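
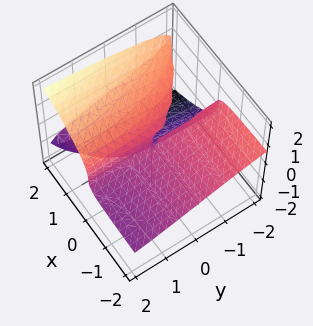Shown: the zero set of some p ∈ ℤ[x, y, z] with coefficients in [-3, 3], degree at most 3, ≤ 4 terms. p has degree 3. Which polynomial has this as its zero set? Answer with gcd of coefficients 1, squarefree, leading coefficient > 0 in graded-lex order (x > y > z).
deg p = 3. The shape is more complex than any degree-2 surface.
Against the integer gridlines: it crosses the z-axis at the gridline z = 0; every point of the y-axis in the box is on the surface.
Together with the visible shape, these determine p as stated. Check: (-2, 0, 0) on the x-axis lies on the surface, and p(-2, 0, 0) = 0. ✓

2*z^3 - x*y - 3*x*z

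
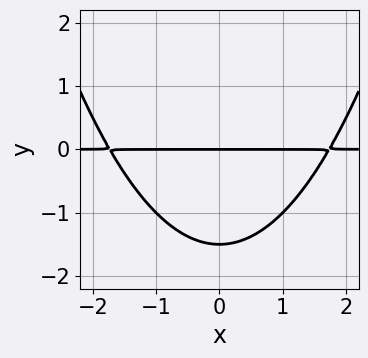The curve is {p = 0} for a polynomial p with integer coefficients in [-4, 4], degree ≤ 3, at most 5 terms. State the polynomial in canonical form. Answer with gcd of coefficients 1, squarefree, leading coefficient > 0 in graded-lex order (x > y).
Degree: no degree-2 curve has this shape, so deg p = 3.
Symmetries: it's symmetric under x → −x, forcing even powers of x.
From the visible intercepts: one y-axis crossing is at y = 0; every point of the x-axis in the box is on the curve.
Assembling these constraints gives the stated polynomial.

x^2*y - 2*y^2 - 3*y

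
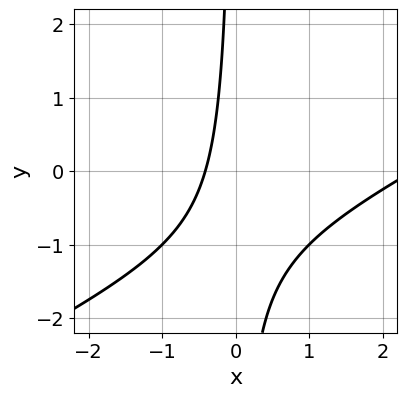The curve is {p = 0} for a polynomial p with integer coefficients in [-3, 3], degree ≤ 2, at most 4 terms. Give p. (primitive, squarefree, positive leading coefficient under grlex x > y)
x^2 - 2*x*y - 2*x - 1

deg p = 2.
Observable constraints: the curve avoids every integer y-axis point in the box.
Matching integer coefficients to the picture gives p.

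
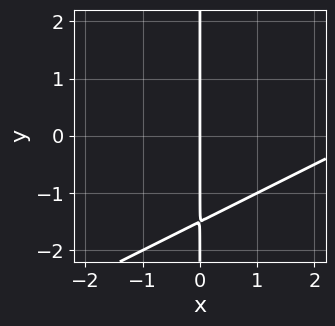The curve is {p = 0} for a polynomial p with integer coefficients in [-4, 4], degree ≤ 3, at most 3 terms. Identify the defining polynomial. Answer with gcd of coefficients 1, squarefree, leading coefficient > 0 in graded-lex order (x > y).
deg p = 2. No degree-1 curve has this shape.
Checking where it meets the axes: every point of the y-axis in the box is on the curve; it crosses the x-axis at the gridline x = 0.
Solving for integer coefficients yields p as stated.

x^2 - 2*x*y - 3*x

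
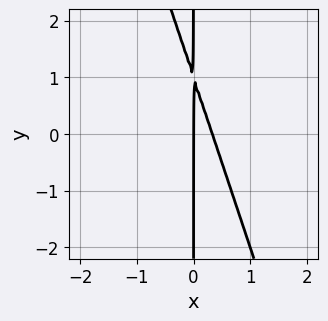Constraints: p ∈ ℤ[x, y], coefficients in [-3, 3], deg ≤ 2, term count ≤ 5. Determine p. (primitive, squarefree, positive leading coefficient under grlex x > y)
1. The degree is 2 — a generic line meets the curve in up to 2 points.
2. From the visible intercepts: it meets the x-axis at x = 0 (among the integer gridlines); the visible y-axis segment lies entirely on the curve.
3. Solving for integer coefficients yields p as stated.

3*x^2 + x*y - x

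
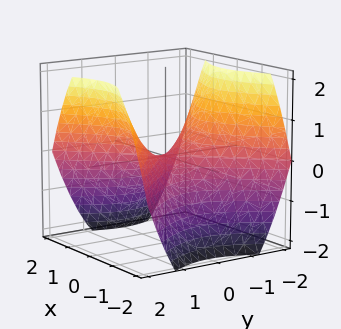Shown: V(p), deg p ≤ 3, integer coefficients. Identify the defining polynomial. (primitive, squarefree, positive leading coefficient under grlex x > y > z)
2*x^2 - 2*y^2 + 3*z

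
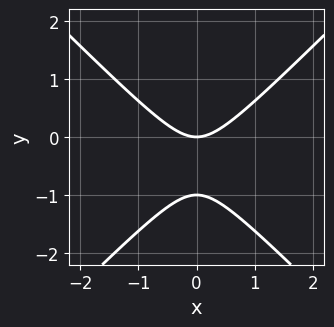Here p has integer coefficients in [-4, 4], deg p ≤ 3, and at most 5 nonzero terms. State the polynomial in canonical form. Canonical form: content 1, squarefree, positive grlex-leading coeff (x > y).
x^2 - y^2 - y

(a) The degree is 2 — the shape is more complex than any degree-1 curve.
(b) Symmetries: mirror symmetry x ↦ −x ⇒ only even powers of x.
(c) Against the integer gridlines: one x-axis crossing is at x = 0; the y-axis gridline crossings are at y ∈ {-1, 0}.
(d) The integer polynomial consistent with all of this is the stated p.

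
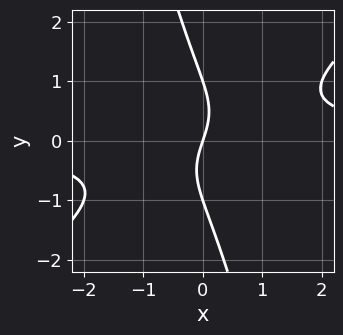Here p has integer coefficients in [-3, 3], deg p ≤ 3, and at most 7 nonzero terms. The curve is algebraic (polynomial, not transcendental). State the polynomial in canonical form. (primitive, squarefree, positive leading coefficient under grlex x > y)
3*x^2*y - 3*x*y^2 - y^3 - 3*x + y

(a) The degree is 3 — the shape is more complex than any degree-2 curve.
(b) From the axis intercepts and sections: one x-axis crossing is at x = 0; among the integer gridlines, it crosses the y-axis at y ∈ {-1, 0, 1}.
(c) Fitting integer coefficients to these (and the overall shape) gives p.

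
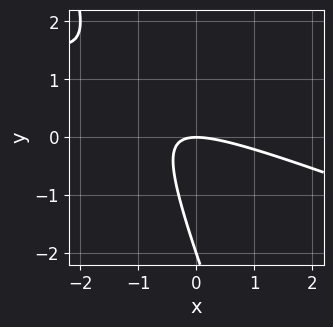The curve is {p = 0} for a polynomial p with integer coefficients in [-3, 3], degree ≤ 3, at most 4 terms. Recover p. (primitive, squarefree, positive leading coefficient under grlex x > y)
1. deg p = 2. A generic line meets the curve in up to 2 points.
2. Checking where it meets the axes: it crosses the x-axis at the gridline x = 0; the y-axis gridline crossings are at y ∈ {-2, 0}.
3. The integer polynomial consistent with all of this is the stated p.

x^2 + 3*x*y + y^2 + 2*y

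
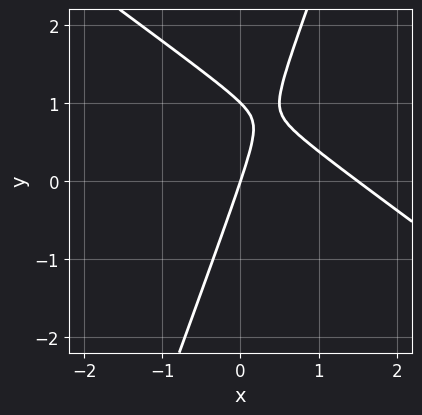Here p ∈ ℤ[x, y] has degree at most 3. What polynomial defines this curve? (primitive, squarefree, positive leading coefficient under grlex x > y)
First, degree: the shape is more complex than any degree-1 curve, so deg p = 2.
Then, from the visible intercepts: among the integer gridlines, it crosses the y-axis at y ∈ {0, 1}; it meets the x-axis at x = 0 (among the integer gridlines).
Finally, together with the visible shape, these determine p as stated.

2*x^2 + 2*x*y - y^2 - 3*x + y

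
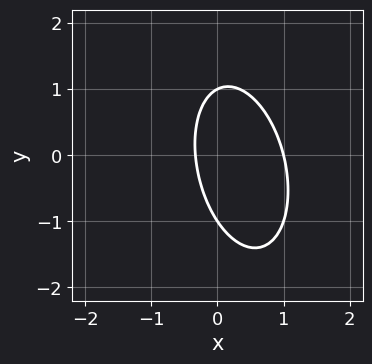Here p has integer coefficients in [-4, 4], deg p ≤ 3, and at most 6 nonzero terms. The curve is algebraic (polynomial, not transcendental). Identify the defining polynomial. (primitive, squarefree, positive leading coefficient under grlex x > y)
3*x^2 + x*y + y^2 - 2*x - 1

1. The degree is 2 — the shape is more complex than any degree-1 curve.
2. From the axis intercepts and sections: the y-axis gridline crossings are at y ∈ {-1, 1}; it crosses the x-axis at the gridline x = 1.
3. The integer polynomial consistent with all of this is the stated p.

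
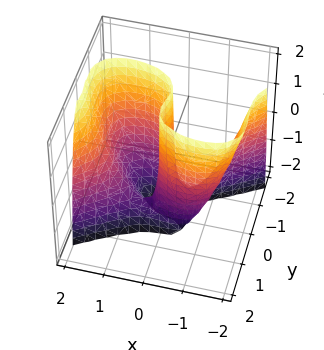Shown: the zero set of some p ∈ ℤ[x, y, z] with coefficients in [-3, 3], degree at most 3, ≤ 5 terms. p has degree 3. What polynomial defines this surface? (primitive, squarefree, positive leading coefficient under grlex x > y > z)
x^3 - 3*y^3 - x*z - 2*x + y

First, deg p = 3. A generic line meets the surface in up to 3 points.
Then, observable constraints: it crosses the y-axis at the gridline y = 0; it crosses the x-axis at the gridline x = 0; the visible z-axis segment lies entirely on the surface.
Finally, putting this together gives p.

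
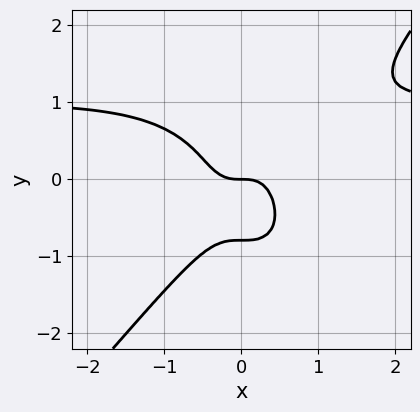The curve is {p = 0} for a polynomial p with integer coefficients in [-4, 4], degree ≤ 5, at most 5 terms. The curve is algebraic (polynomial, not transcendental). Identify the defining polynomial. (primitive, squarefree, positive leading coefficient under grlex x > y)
3*x^3*y - 2*y^4 - 3*x^3 - y

First, degree: the shape is more complex than any degree-3 curve, so deg p = 4.
Then, checking where it meets the axes: it crosses the y-axis at the gridline y = 0; it crosses the x-axis at the gridline x = 0.
Finally, fitting integer coefficients to these (and the overall shape) gives p.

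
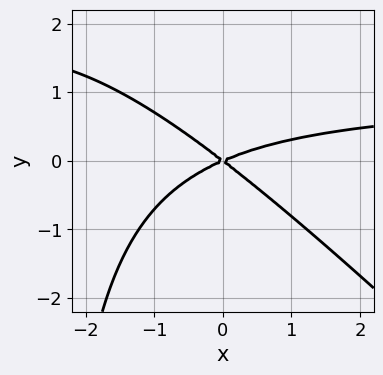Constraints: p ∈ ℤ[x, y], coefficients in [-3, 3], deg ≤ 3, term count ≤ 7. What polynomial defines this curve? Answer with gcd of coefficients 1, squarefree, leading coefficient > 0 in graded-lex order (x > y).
x^2*y + x*y^2 - x^2 + x*y + 3*y^2

deg p = 3. A generic line meets the curve in up to 3 points.
Against the integer gridlines: it crosses the x-axis at the gridline x = 0; it crosses the y-axis at the gridline y = 0.
Matching integer coefficients to the picture gives p.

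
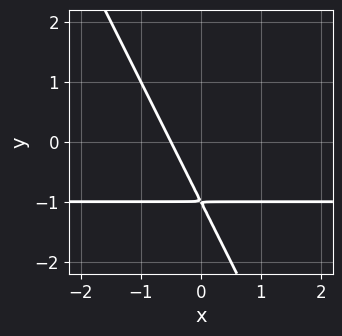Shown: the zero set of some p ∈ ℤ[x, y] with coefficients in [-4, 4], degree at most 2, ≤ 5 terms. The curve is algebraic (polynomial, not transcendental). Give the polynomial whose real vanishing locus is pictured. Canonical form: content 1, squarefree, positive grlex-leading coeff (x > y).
2*x*y + y^2 + 2*x + 2*y + 1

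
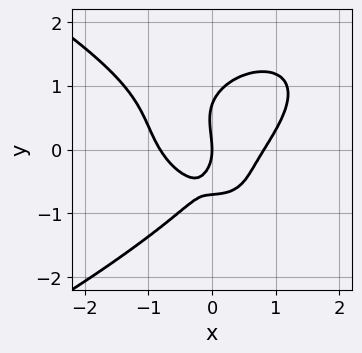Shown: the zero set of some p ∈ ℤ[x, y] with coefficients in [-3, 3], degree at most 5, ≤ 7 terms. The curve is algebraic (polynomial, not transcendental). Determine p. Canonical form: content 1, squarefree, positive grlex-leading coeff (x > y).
(a) deg p = 4. No degree-3 curve has this shape.
(b) Against the integer gridlines: it crosses the y-axis at the gridline y = 0; one x-axis crossing is at x = 0.
(c) Together with the visible shape, these determine p as stated.

2*y^4 + 3*x^3 - 3*x*y - y^2 - 2*x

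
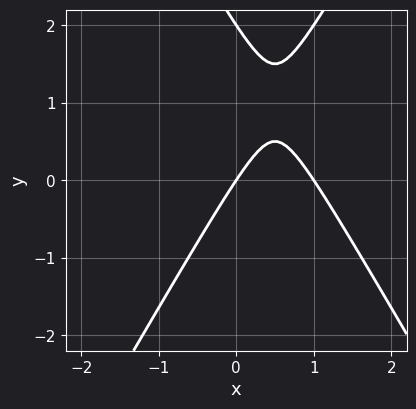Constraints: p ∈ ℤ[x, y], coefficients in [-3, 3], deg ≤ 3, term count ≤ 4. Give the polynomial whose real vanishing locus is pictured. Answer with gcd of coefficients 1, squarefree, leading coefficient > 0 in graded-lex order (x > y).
3*x^2 - y^2 - 3*x + 2*y

1. Degree: the shape is more complex than any degree-1 curve, so deg p = 2.
2. Against the integer gridlines: among the integer gridlines, it crosses the x-axis at x ∈ {0, 1}; the y-axis gridline crossings are at y ∈ {0, 2}.
3. Putting this together gives p.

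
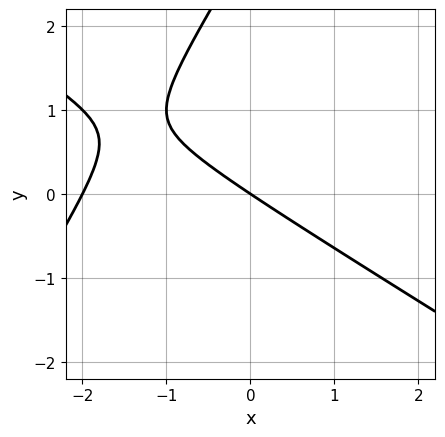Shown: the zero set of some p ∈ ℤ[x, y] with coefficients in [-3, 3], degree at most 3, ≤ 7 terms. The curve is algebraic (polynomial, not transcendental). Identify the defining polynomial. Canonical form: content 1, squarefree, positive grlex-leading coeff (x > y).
(a) deg p = 2. The shape is more complex than any degree-1 curve.
(b) From the axis intercepts and sections: it meets the y-axis at y = 0 (among the integer gridlines); the x-axis gridline crossings are at x ∈ {-2, 0}.
(c) Fitting integer coefficients to these (and the overall shape) gives p.

x^2 + x*y - y^2 + 2*x + 3*y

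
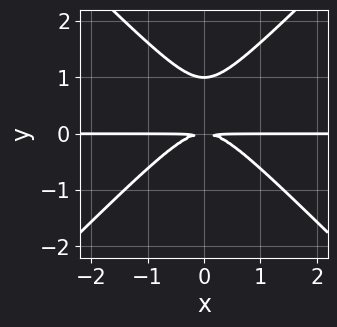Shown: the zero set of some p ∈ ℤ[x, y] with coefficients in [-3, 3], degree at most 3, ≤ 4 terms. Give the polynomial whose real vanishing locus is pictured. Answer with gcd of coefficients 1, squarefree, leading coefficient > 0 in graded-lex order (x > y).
x^2*y - y^3 + y^2

1. deg p = 3.
2. Symmetries: mirror symmetry x ↦ −x ⇒ only even powers of x.
3. Checking where it meets the axes: one y-axis crossing is at y = 1; every point of the x-axis in the box is on the curve.
4. Together with the visible shape, these determine p as stated.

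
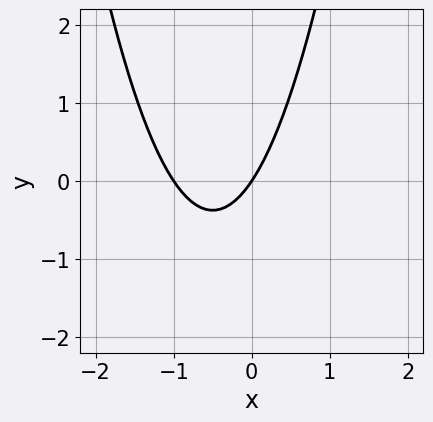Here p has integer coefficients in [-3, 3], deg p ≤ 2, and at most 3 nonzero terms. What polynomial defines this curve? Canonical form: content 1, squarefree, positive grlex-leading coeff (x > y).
(a) The degree is 2 — a generic line meets the curve in up to 2 points.
(b) Observable constraints: among the integer gridlines, it crosses the x-axis at x ∈ {-1, 0}; it meets the y-axis at y = 0 (among the integer gridlines).
(c) Fitting integer coefficients to these (and the overall shape) gives p.

3*x^2 + 3*x - 2*y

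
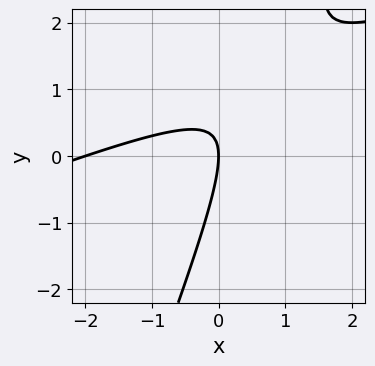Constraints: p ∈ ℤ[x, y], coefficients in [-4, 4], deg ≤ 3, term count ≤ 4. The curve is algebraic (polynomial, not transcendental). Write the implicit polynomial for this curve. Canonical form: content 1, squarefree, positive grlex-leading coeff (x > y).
(a) deg p = 2. The shape is more complex than any degree-1 curve.
(b) Checking where it meets the axes: the x-axis gridline crossings are at x ∈ {-2, 0}; it meets the y-axis at y = 0 (among the integer gridlines).
(c) Fitting integer coefficients to these (and the overall shape) gives p.

x^2 - 3*x*y + y^2 + 2*x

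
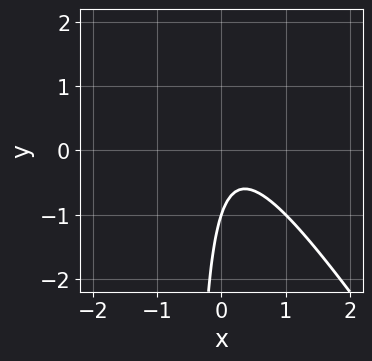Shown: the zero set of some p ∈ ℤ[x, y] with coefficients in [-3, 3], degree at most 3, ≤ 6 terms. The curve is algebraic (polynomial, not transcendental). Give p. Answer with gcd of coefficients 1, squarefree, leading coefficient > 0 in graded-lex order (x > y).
3*x^2 + 2*x*y - x + y + 1

(a) Degree: the shape is more complex than any degree-1 curve, so deg p = 2.
(b) Against the integer gridlines: it meets the y-axis at y = -1 (among the integer gridlines); it misses every integer gridline on the x-axis.
(c) The integer polynomial consistent with all of this is the stated p.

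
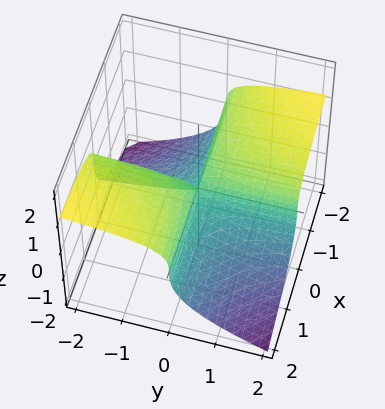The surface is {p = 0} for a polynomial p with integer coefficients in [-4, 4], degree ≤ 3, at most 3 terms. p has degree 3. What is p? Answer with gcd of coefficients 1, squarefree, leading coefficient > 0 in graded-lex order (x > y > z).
2*x*y*z - 3*z^3 - 3*x*y

(a) Degree: the shape is more complex than any degree-2 surface, so deg p = 3.
(b) Against the integer gridlines: every point of the y-axis in the box is on the surface; every point of the x-axis in the box is on the surface; it meets the z-axis at z = 0 (among the integer gridlines).
(c) Fitting integer coefficients to these (and the overall shape) gives p.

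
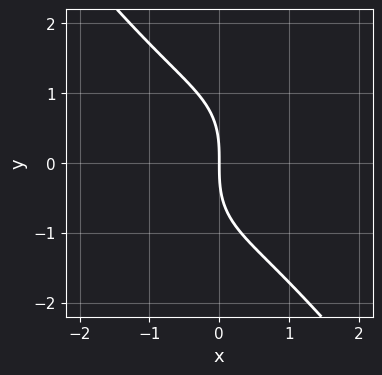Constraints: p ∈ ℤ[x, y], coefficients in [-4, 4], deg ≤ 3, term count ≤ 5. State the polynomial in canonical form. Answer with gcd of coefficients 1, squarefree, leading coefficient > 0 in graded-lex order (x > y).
2*x^3 + y^3 + 3*x

deg p = 3. No degree-2 curve has this shape.
Against the integer gridlines: it crosses the y-axis at the gridline y = 0; one x-axis crossing is at x = 0.
Matching integer coefficients to the picture gives p.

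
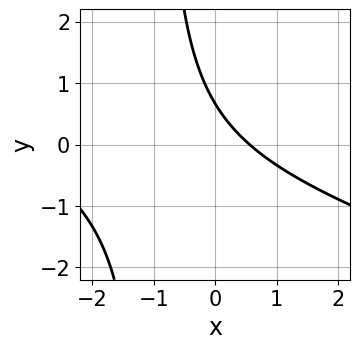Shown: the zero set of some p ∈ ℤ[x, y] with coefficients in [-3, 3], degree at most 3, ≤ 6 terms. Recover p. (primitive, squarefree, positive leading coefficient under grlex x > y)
x^2 + 3*x*y + 3*x + 3*y - 2

1. The degree is 2 — a generic line meets the curve in up to 2 points.
2. The integer polynomial consistent with all of this is the stated p.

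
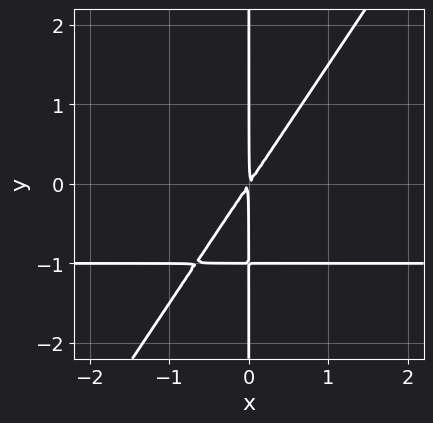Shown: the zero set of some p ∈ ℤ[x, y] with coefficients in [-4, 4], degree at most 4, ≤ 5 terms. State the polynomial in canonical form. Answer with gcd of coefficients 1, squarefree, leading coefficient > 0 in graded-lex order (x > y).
First, the degree is 3 — no degree-2 curve has this shape.
Next, checking where it meets the axes: every point of the y-axis in the box is on the curve.
Finally, fitting integer coefficients to these (and the overall shape) gives p.

3*x^2*y - 2*x*y^2 + 3*x^2 - 2*x*y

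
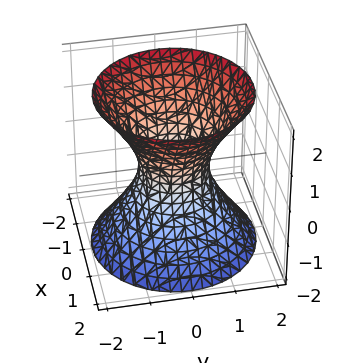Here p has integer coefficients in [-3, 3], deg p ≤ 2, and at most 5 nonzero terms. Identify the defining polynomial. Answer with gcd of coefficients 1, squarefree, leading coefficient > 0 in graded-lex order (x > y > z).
3*x^2 + 3*y^2 - 2*z^2 - 2

1. deg p = 2.
2. Symmetry: the surface is invariant under rotation about z: p = q(x² + y², z).
3. Observable constraints: it misses every integer gridline on the z-axis; a circular section at z = -1 has radius between 1 and 2.
4. Solving for integer coefficients yields p as stated.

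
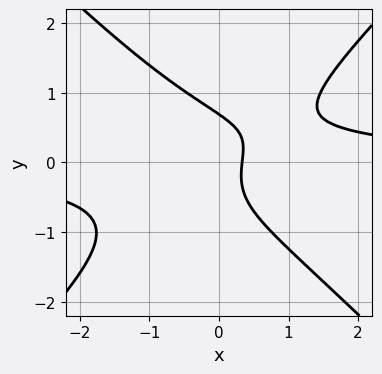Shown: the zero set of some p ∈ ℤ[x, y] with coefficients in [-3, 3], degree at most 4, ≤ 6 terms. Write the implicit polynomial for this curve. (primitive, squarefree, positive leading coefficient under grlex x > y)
1. The degree is 3 — a generic line meets the curve in up to 3 points.
2. Putting this together gives p.

3*x^2*y - 3*y^3 - 3*x + 1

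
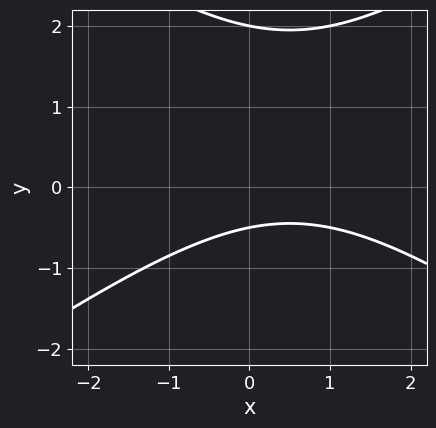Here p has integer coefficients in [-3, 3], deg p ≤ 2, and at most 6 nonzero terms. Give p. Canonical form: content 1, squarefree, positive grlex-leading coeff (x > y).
(a) deg p = 2.
(b) Reading off the gridlines: no x-intercept at any integer in the box; one y-axis crossing is at y = 2.
(c) Solving for integer coefficients yields p as stated.

x^2 - 2*y^2 - x + 3*y + 2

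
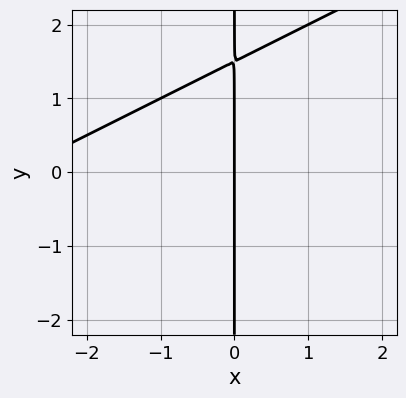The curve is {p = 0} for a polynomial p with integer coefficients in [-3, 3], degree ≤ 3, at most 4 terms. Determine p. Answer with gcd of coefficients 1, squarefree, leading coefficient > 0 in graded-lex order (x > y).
x^2 - 2*x*y + 3*x

1. Degree: a generic line meets the curve in up to 2 points, so deg p = 2.
2. From the visible intercepts: every point of the y-axis in the box is on the curve; it crosses the x-axis at the gridline x = 0.
3. Matching integer coefficients to the picture gives p.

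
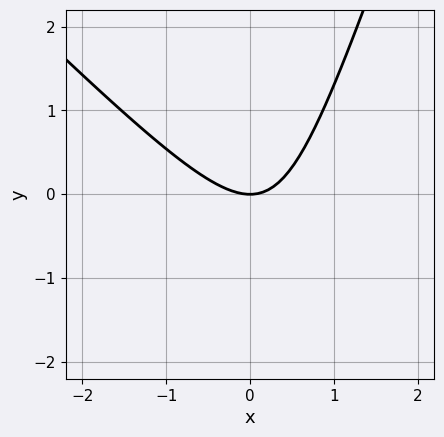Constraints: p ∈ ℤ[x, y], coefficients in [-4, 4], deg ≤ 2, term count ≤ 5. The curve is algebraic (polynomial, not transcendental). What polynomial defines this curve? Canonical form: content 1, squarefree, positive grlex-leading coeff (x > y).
3*x^2 + 2*x*y - y^2 - 3*y

1. Degree: no degree-1 curve has this shape, so deg p = 2.
2. Checking where it meets the axes: one y-axis crossing is at y = 0; it meets the x-axis at x = 0 (among the integer gridlines).
3. Together with the visible shape, these determine p as stated.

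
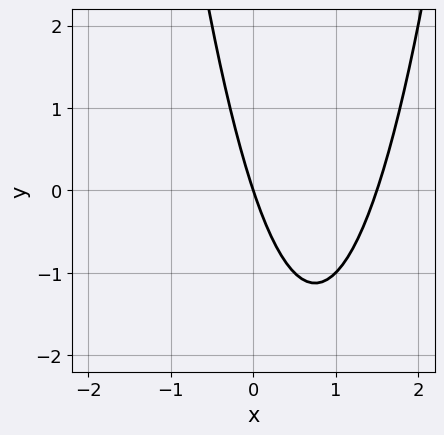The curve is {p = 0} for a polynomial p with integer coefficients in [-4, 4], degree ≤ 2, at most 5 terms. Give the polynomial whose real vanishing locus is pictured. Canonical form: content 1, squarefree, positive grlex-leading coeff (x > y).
2*x^2 - 3*x - y

First, deg p = 2. The shape is more complex than any degree-1 curve.
Next, from the axis intercepts and sections: one x-axis crossing is at x = 0; it meets the y-axis at y = 0 (among the integer gridlines).
Finally, fitting integer coefficients to these (and the overall shape) gives p.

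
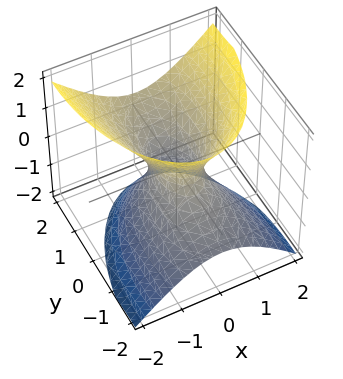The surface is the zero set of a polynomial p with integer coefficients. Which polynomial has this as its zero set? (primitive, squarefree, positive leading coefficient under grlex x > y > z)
1. Degree: no degree-1 surface has this shape, so deg p = 2.
2. Reading off the gridlines: among the integer gridlines, it crosses the y-axis at y ∈ {-1, 1}; the surface avoids every integer z-axis point in the box.
3. Fitting integer coefficients to these (and the overall shape) gives p.

3*x^2 + y^2 - 2*y*z - 2*z^2 - 1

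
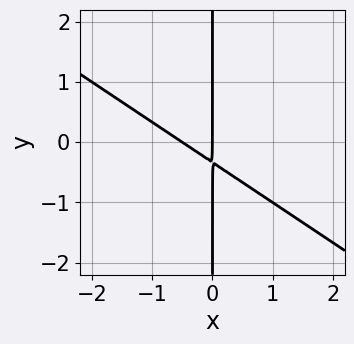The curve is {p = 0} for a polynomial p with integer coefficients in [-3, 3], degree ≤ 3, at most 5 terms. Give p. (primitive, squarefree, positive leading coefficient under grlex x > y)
1. Degree: a generic line meets the curve in up to 2 points, so deg p = 2.
2. From the axis intercepts and sections: the visible y-axis segment lies entirely on the curve; it crosses the x-axis at the gridline x = 0.
3. These observations pin down the coefficients.

2*x^2 + 3*x*y + x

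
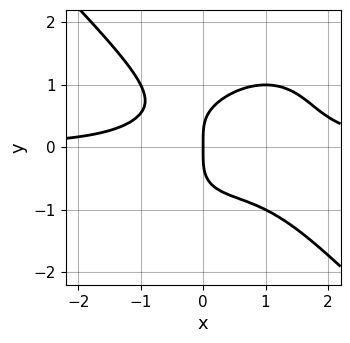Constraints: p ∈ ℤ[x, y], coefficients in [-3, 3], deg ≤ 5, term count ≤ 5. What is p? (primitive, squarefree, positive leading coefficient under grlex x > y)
x^3*y + y^4 - x^2*y - x

Degree: a generic line meets the curve in up to 4 points, so deg p = 4.
From the axis intercepts and sections: it crosses the y-axis at the gridline y = 0; one x-axis crossing is at x = 0.
These observations pin down the coefficients.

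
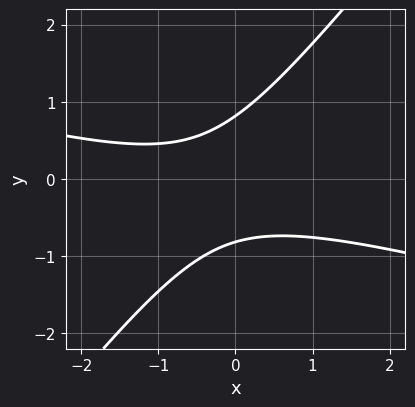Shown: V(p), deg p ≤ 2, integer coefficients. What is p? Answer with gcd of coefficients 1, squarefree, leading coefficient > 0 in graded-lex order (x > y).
(a) deg p = 2. A generic line meets the curve in up to 2 points.
(b) From the visible intercepts: the curve avoids every integer x-axis point in the box.
(c) Fitting integer coefficients to these (and the overall shape) gives p.

x^2 + 3*x*y - 3*y^2 + x + 2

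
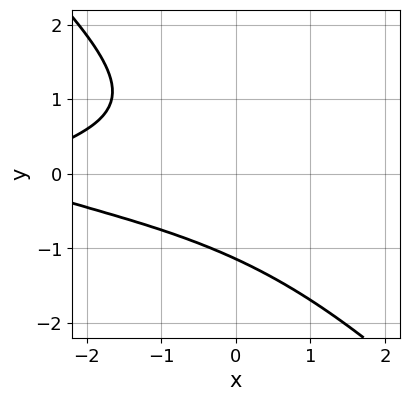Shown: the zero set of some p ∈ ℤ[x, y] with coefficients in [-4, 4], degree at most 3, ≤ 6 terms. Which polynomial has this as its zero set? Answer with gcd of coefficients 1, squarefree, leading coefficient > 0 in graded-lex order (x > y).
2*x*y^2 + 2*y^3 + x + 3

(a) deg p = 3. A generic line meets the curve in up to 3 points.
(b) Observable constraints: the curve avoids every integer x-axis point in the box.
(c) The integer polynomial consistent with all of this is the stated p.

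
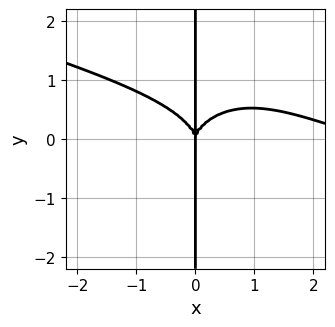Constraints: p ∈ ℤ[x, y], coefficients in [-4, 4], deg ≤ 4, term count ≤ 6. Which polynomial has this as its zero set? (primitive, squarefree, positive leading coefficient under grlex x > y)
x^4 + 3*x^3*y + 3*x*y^3 - 3*x^3

1. The degree is 4 — a generic line meets the curve in up to 4 points.
2. Observable constraints: the visible y-axis segment lies entirely on the curve; it meets the x-axis at x = 0 (among the integer gridlines).
3. These observations pin down the coefficients.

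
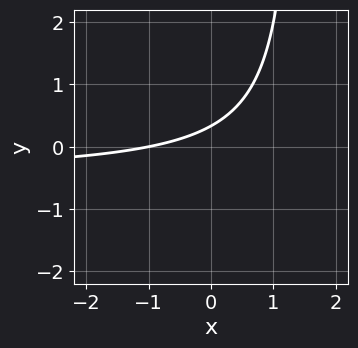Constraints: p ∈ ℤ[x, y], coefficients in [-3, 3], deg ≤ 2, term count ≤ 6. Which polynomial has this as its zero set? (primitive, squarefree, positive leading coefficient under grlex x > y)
2*x*y + x - 3*y + 1

Degree: no degree-1 curve has this shape, so deg p = 2.
Observable constraints: one x-axis crossing is at x = -1.
Assembling these constraints gives the stated polynomial.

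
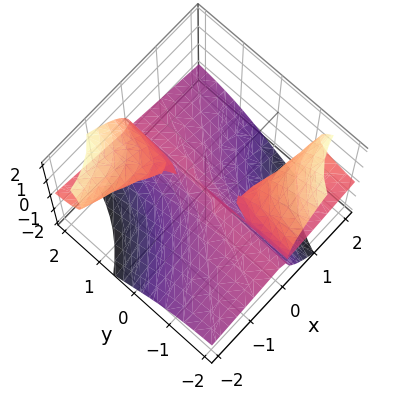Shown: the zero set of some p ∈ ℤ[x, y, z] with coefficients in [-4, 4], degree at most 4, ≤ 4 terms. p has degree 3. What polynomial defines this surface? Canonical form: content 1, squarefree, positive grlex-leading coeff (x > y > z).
2*x*y*z + z^3 + x^2

I count 2 distinct pieces. Treating them together as one polynomial.
Degree: the shape is more complex than any degree-2 surface, so deg p = 3.
Reading off the gridlines: it meets the z-axis at z = 0 (among the integer gridlines); every point of the y-axis in the box is on the surface.
Solving for integer coefficients yields p as stated.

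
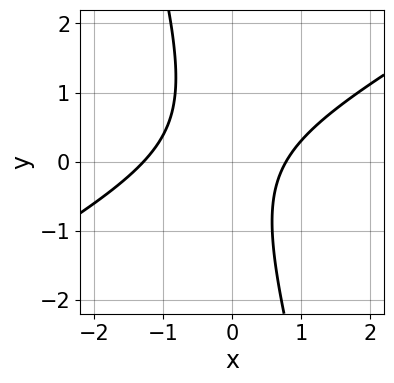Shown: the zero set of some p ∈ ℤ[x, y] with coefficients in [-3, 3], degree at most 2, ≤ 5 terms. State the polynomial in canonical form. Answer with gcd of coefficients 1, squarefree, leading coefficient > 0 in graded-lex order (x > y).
2*x^2 - 3*x*y - y^2 + x - 2

deg p = 2. A generic line meets the curve in up to 2 points.
Against the integer gridlines: no y-intercept at any integer in the box.
The integer polynomial consistent with all of this is the stated p.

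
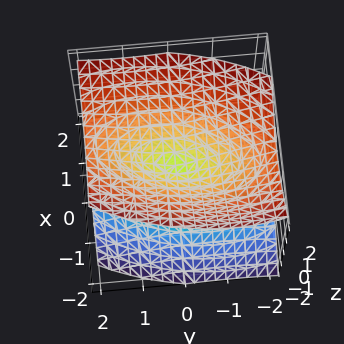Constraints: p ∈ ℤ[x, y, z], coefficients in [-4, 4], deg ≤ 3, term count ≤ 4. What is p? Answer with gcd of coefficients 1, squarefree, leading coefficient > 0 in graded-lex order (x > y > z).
(a) Degree: no degree-1 surface has this shape, so deg p = 2.
(b) From the visible intercepts: it meets the y-axis at y = 0 (among the integer gridlines); one z-axis crossing is at z = 0; one x-axis crossing is at x = 0.
(c) The integer polynomial consistent with all of this is the stated p.

3*x^2 - x*y + y^2 - 3*z^2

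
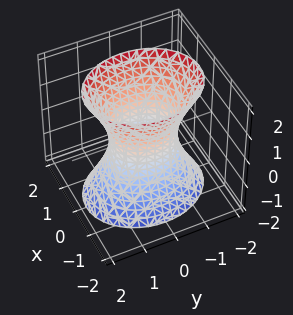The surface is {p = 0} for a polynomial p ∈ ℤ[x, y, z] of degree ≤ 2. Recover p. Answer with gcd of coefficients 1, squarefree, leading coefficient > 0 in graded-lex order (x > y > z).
3*x^2 + 2*y^2 - z^2 - 2

The degree is 2 — one connected sheet with a waist; a quadric.
Symmetries: the x ↦ −x reflection is a symmetry, so x appears only in even powers; the y ↦ −y reflection is a symmetry, so y appears only in even powers; the z ↦ −z reflection is a symmetry, so z appears only in even powers.
From the visible intercepts: among the integer gridlines, it crosses the y-axis at y ∈ {-1, 1}; it misses every integer gridline on the z-axis.
Together with the visible shape, these determine p as stated.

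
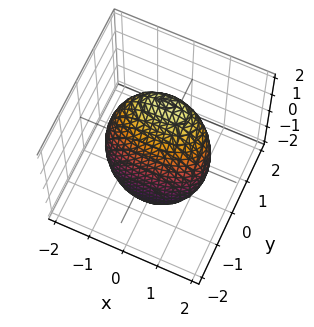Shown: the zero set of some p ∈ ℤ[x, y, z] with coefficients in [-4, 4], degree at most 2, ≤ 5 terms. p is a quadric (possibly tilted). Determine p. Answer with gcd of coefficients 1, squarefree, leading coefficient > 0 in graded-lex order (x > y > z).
x^2 + 3*y^2 - 2*y*z + z^2 - 2

(a) The degree is 2 — the shape is more complex than any degree-1 surface.
(b) The integer polynomial consistent with all of this is the stated p.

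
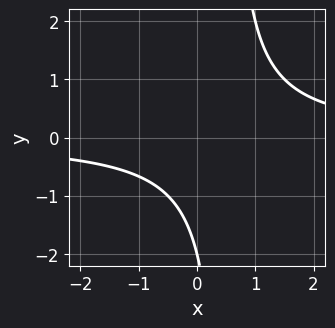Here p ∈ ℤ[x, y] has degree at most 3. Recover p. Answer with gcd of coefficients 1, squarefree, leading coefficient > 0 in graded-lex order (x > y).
2*x*y - y - 2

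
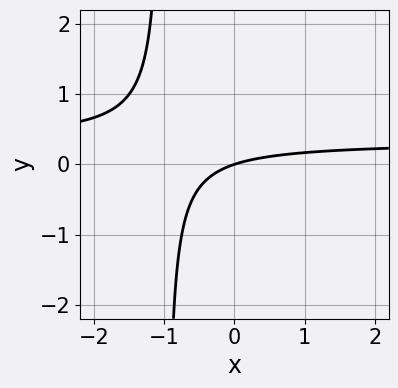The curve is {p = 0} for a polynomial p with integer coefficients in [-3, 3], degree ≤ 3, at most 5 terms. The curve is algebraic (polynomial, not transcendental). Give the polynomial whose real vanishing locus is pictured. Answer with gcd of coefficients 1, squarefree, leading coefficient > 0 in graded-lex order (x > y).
1. deg p = 2. A generic line meets the curve in up to 2 points.
2. From the visible intercepts: it meets the x-axis at x = 0 (among the integer gridlines); one y-axis crossing is at y = 0.
3. Solving for integer coefficients yields p as stated.

3*x*y - x + 3*y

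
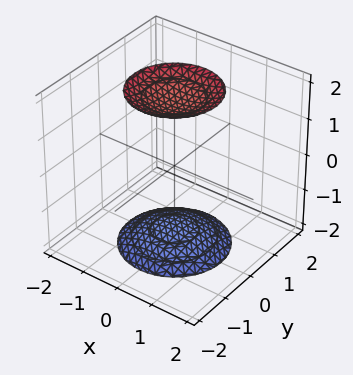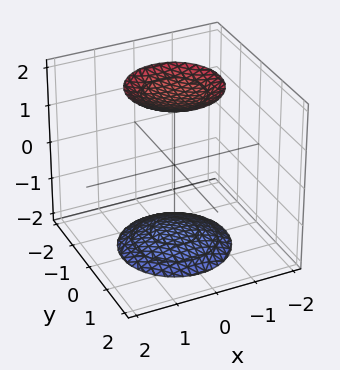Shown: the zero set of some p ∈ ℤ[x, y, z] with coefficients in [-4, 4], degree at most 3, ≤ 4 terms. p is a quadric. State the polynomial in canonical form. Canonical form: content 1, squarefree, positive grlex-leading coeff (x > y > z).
The picture has 2 separate pieces.
The degree is 2 — two sheets facing apart; a quadric.
Symmetries: mirror symmetry z ↦ −z ⇒ only even powers of z; every cross-section ⟂ z is a circle, so x, y appear only via x² + y².
Against the integer gridlines: no x-intercept at any integer in the box; the surface avoids every integer y-axis point in the box; a circular section at z = -2 has radius exactly 1.
Putting this together gives p.

x^2 + y^2 - z^2 + 3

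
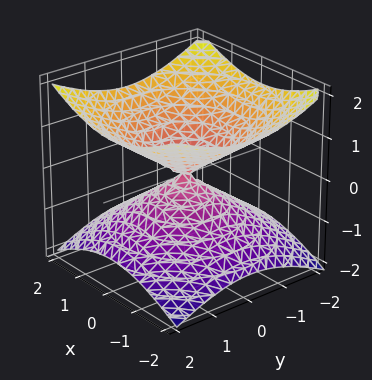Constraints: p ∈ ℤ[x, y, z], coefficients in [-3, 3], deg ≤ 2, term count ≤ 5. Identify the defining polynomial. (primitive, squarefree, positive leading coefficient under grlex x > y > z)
x^2 + y^2 - 2*z^2

Degree: a double cone through the origin; a quadric, so deg p = 2.
Symmetries: mirror symmetry z ↦ −z ⇒ only even powers of z; the surface is invariant under rotation about z: p = q(x² + y², z).
Checking where it meets the axes: it crosses the x-axis at the gridline x = 0; it meets the y-axis at y = 0 (among the integer gridlines); a circular section at z = 1 has radius between 1 and 2.
Matching integer coefficients to the picture gives p.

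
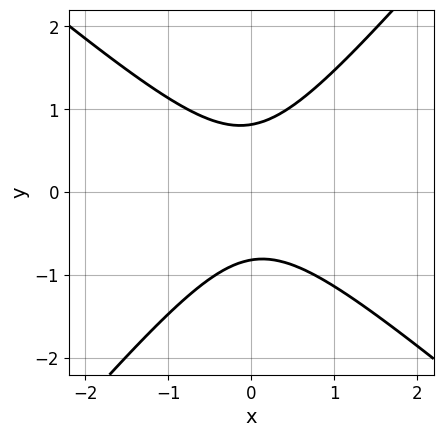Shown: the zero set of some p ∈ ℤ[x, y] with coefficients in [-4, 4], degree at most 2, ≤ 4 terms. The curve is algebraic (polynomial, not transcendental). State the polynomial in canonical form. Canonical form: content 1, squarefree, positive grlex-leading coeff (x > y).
3*x^2 + x*y - 3*y^2 + 2

Degree: the shape is more complex than any degree-1 curve, so deg p = 2.
Checking where it meets the axes: the curve avoids every integer x-axis point in the box.
The integer polynomial consistent with all of this is the stated p.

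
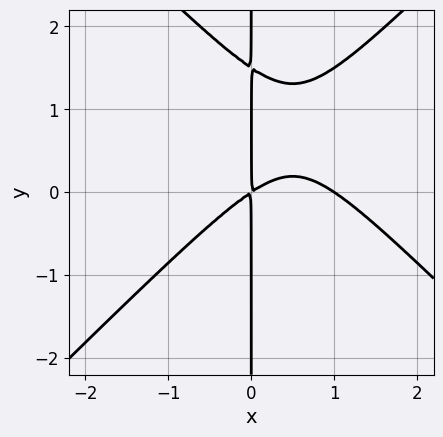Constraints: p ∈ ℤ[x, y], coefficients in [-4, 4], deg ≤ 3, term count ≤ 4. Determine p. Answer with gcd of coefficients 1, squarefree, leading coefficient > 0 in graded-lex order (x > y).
2*x^3 - 2*x*y^2 - 2*x^2 + 3*x*y

1. Degree: the shape is more complex than any degree-2 curve, so deg p = 3.
2. Observable constraints: one x-axis crossing is at x = 1; the visible y-axis segment lies entirely on the curve.
3. Assembling these constraints gives the stated polynomial.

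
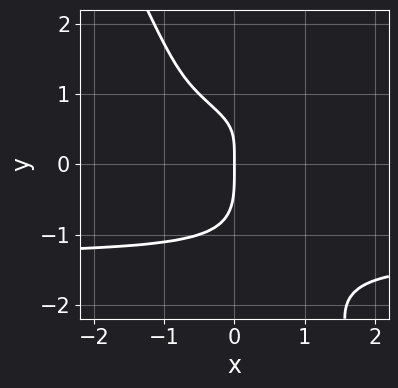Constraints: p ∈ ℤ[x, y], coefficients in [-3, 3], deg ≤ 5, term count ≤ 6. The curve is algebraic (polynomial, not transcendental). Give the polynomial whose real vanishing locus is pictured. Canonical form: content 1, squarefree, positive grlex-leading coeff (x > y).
1. Degree: a generic line meets the curve in up to 4 points, so deg p = 4.
2. From the axis intercepts and sections: it crosses the y-axis at the gridline y = 0; one x-axis crossing is at x = 0.
3. These observations pin down the coefficients.

2*x*y^3 + y^4 - 2*x*y + 2*x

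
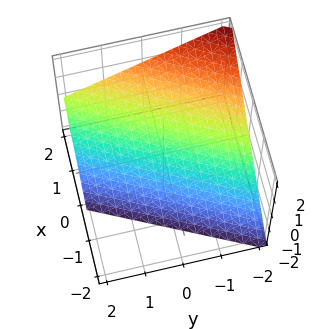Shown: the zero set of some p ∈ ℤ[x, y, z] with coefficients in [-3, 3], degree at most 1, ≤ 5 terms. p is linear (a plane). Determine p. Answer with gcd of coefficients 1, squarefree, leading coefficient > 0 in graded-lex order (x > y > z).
2*x - y - 2*z - 2

1. The degree is 1 — every cross-section is a straight line — this is a plane.
2. Against the integer gridlines: it meets the y-axis at y = -2 (among the integer gridlines); it meets the z-axis at z = -1 (among the integer gridlines).
3. Solving for integer coefficients yields p as stated. Check: (1, 0, 0) on the x-axis lies on the surface, and p(1, 0, 0) = 0. ✓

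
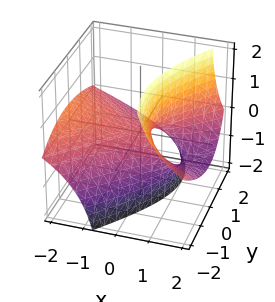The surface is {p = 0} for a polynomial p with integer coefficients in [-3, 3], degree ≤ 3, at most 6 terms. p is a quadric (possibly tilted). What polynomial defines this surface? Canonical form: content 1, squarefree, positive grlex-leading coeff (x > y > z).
x^2 + 3*x*z - y^2 - y*z - 2*z

(a) Degree: a generic line meets the surface in up to 2 points, so deg p = 2.
(b) Checking where it meets the axes: it meets the y-axis at y = 0 (among the integer gridlines); it meets the x-axis at x = 0 (among the integer gridlines); it meets the z-axis at z = 0 (among the integer gridlines).
(c) The integer polynomial consistent with all of this is the stated p.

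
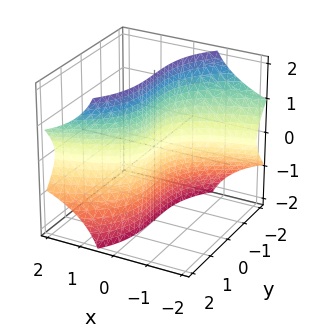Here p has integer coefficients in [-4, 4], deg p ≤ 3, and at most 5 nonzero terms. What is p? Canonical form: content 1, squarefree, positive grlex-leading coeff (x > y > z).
3*x*z^2 - y^3 + 2*x

1. The degree is 3 — the shape is more complex than any degree-2 surface.
2. Checking where it meets the axes: one y-axis crossing is at y = 0; one x-axis crossing is at x = 0.
3. Solving for integer coefficients yields p as stated.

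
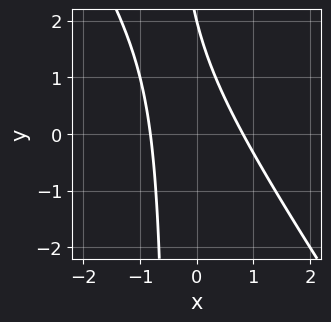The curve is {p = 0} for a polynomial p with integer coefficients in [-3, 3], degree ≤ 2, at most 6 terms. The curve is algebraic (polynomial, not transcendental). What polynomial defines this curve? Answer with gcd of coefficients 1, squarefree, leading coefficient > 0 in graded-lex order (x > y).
Degree: no degree-1 curve has this shape, so deg p = 2.
Against the integer gridlines: one y-axis crossing is at y = 2.
Together with the visible shape, these determine p as stated.

3*x^2 + 2*x*y + y - 2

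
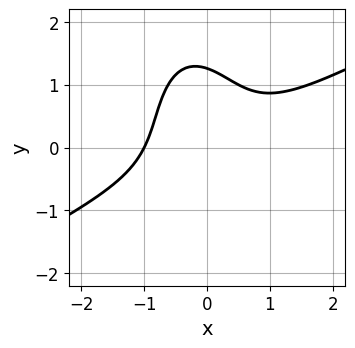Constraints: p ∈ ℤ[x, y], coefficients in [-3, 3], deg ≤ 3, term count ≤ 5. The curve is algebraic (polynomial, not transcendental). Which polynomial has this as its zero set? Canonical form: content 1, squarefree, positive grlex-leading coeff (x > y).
(a) Degree: no degree-2 curve has this shape, so deg p = 3.
(b) From the visible intercepts: it meets the x-axis at x = -1 (among the integer gridlines).
(c) Matching integer coefficients to the picture gives p.

2*x^3 - 3*x^2*y - x*y^2 - y^3 + 2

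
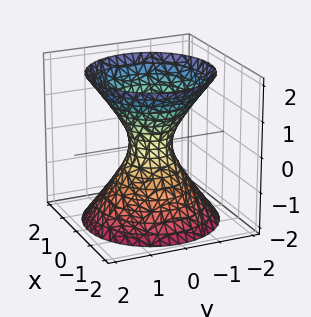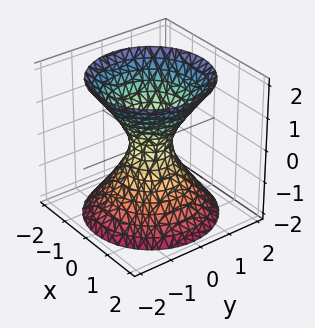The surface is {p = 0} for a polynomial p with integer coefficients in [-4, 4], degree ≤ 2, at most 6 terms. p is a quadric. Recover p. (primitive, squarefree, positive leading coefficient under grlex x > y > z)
3*x^2 + 3*y^2 - 2*z^2 - 1

1. The degree is 2 — an hourglass — one-sheet hyperboloid; a quadric.
2. Symmetries: the z ↦ −z reflection is a symmetry, so z appears only in even powers; every cross-section ⟂ z is a circle, so x, y appear only via x² + y².
3. From the visible intercepts: it misses every integer gridline on the z-axis; a circular section at z = 2 has radius between 1 and 2.
4. Together with the visible shape, these determine p as stated.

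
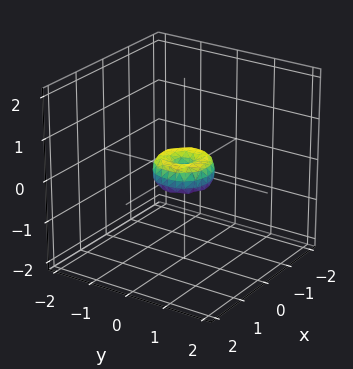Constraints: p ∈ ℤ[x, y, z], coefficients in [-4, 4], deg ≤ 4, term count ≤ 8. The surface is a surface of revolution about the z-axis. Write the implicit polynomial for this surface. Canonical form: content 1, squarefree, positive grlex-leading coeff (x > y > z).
First, the degree is 4 — the shape is more complex than any degree-3 surface.
Next, symmetries: the z-axis is an axis of rotation, so x and y enter only as x² + y².
Then, checking where it meets the axes: a circular section at z = 0 has radius between 0 and 1; one z-axis crossing is at z = 0; it meets the y-axis at y = 0 (among the integer gridlines); it crosses the x-axis at the gridline x = 0.
Finally, together with the visible shape, these determine p as stated.

2*x^4 + 4*x^2*y^2 + 2*y^4 - x^2 - y^2 + z^2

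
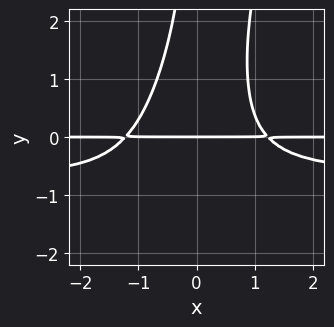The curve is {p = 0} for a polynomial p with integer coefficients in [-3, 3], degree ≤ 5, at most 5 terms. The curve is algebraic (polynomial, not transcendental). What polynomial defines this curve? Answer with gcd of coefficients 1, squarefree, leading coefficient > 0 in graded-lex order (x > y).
1. deg p = 4. A generic line meets the curve in up to 4 points.
2. Checking where it meets the axes: it crosses the y-axis at the gridline y = 0; the visible x-axis segment lies entirely on the curve.
3. These observations pin down the coefficients.

3*x^2*y^2 - x*y^3 + 2*x^2*y - 3*y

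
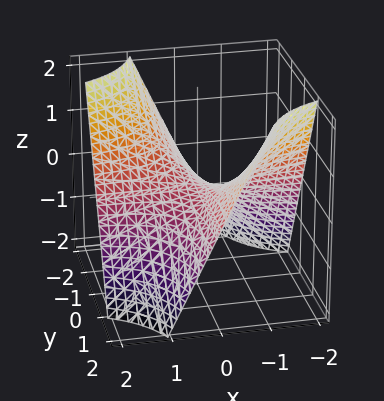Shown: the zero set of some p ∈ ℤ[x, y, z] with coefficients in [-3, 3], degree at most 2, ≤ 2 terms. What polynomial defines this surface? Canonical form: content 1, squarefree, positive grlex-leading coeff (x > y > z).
(a) deg p = 2. A hyperbolic paraboloid; a quadric.
(b) Against the integer gridlines: the visible y-axis segment lies entirely on the surface; it crosses the z-axis at the gridline z = 0; the visible x-axis segment lies entirely on the surface.
(c) Assembling these constraints gives the stated polynomial.

x*y + z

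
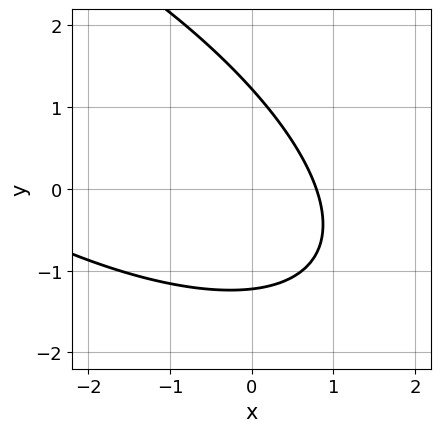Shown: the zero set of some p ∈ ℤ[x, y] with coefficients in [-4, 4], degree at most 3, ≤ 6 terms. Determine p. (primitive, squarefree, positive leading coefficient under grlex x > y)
deg p = 2. The shape is more complex than any degree-1 curve.
Solving for integer coefficients yields p as stated.

x^2 + 2*x*y + 2*y^2 + 3*x - 3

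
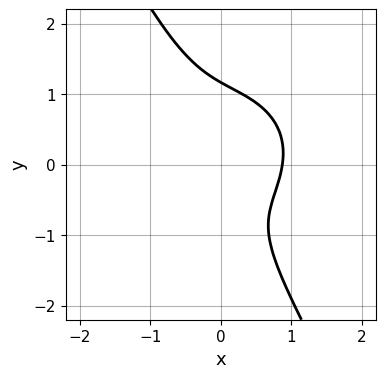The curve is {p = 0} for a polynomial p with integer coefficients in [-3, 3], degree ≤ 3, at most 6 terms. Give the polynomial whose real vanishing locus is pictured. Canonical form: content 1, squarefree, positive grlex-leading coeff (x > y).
The degree is 3 — the shape is more complex than any degree-2 curve.
Solving for integer coefficients yields p as stated.

3*x^3 + 3*x*y^2 + 2*y^3 - y - 2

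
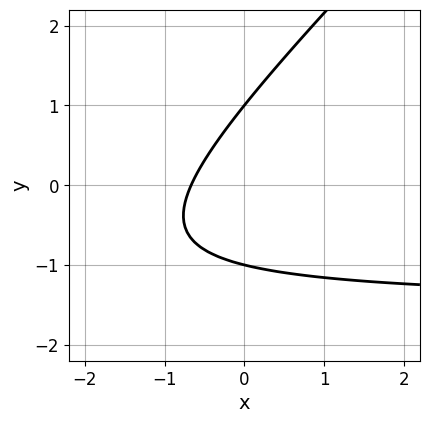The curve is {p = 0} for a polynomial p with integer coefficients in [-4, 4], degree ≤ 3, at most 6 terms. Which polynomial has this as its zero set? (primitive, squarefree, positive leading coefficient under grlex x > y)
2*x*y - 2*y^2 + 3*x + 2

First, the degree is 2 — a generic line meets the curve in up to 2 points.
Then, reading off the gridlines: the y-axis gridline crossings are at y ∈ {-1, 1}.
Finally, assembling these constraints gives the stated polynomial.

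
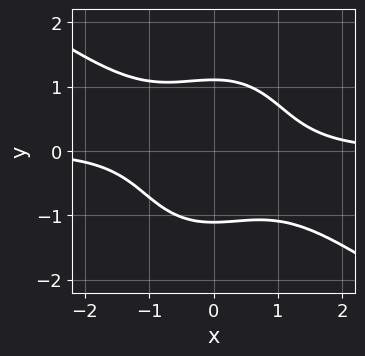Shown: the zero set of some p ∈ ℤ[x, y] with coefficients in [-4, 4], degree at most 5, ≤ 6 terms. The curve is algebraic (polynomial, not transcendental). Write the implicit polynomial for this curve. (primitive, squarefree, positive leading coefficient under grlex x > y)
2*x^3*y + 2*x^2*y^2 + 2*y^4 - 3

(a) deg p = 4.
(b) From the visible intercepts: no x-intercept at any integer in the box.
(c) Matching integer coefficients to the picture gives p.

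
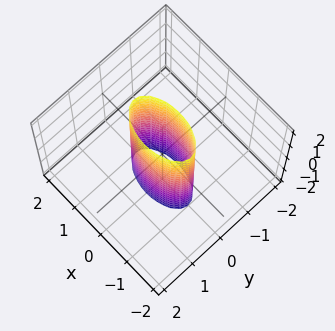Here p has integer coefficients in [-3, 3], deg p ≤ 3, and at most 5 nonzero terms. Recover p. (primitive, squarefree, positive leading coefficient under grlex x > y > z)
(a) The degree is 2 — constant cross-section along one axis; a quadric.
(b) Symmetries: the x ↦ −x reflection is a symmetry, so x appears only in even powers; the z ↦ −z reflection is a symmetry, so z appears only in even powers; the y ↦ −y reflection is a symmetry, so y appears only in even powers.
(c) From the visible intercepts: among the integer gridlines, it crosses the x-axis at x ∈ {-1, 1}; the surface avoids every integer z-axis point in the box.
(d) The integer polynomial consistent with all of this is the stated p.

x^2 + 3*y^2 - 1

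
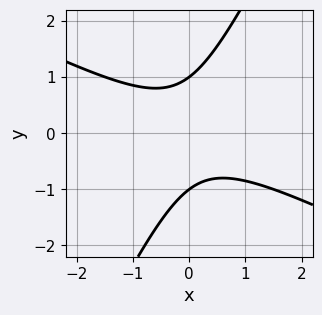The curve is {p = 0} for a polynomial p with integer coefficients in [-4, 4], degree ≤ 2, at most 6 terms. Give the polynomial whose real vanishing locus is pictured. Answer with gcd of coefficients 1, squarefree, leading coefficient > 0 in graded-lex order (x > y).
(a) Degree: no degree-1 curve has this shape, so deg p = 2.
(b) Reading off the gridlines: the y-axis gridline crossings are at y ∈ {-1, 1}; the curve avoids every integer x-axis point in the box.
(c) These observations pin down the coefficients.

2*x^2 + 3*x*y - 2*y^2 + 2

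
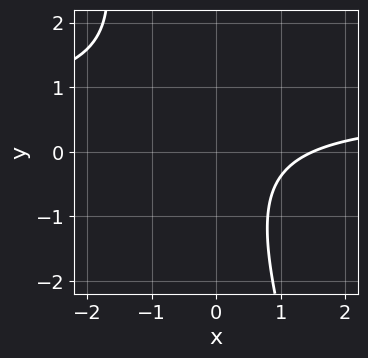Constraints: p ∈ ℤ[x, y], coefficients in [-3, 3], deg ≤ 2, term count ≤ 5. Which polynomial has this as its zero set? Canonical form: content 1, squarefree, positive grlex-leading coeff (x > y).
3*x*y + y^2 - 2*x + 3

1. Degree: no degree-1 curve has this shape, so deg p = 2.
2. From the axis intercepts and sections: no y-intercept at any integer in the box.
3. Together with the visible shape, these determine p as stated.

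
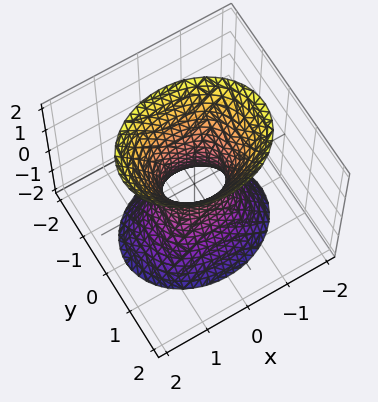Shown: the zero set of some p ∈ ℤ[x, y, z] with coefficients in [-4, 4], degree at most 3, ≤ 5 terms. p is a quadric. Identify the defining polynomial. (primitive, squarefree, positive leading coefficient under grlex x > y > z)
1. deg p = 2.
2. Symmetries: the z ↦ −z reflection is a symmetry, so z appears only in even powers; the y ↦ −y reflection is a symmetry, so y appears only in even powers; mirror symmetry x ↦ −x ⇒ only even powers of x.
3. Against the integer gridlines: it misses every integer gridline on the z-axis.
4. Solving for integer coefficients yields p as stated.

2*x^2 + 3*y^2 - z^2 - 1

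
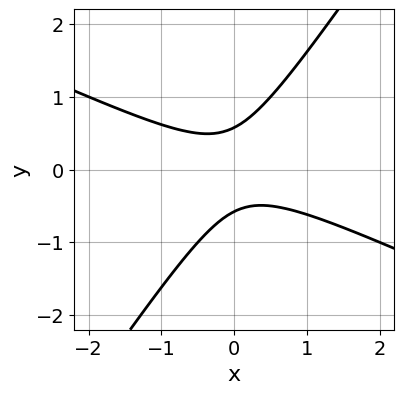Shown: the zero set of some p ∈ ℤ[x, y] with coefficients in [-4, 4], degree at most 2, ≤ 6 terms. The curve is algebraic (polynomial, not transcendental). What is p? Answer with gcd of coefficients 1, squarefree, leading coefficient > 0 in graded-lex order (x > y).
2*x^2 + 3*x*y - 3*y^2 + 1

First, deg p = 2. A generic line meets the curve in up to 2 points.
Next, from the axis intercepts and sections: no x-intercept at any integer in the box.
Finally, the integer polynomial consistent with all of this is the stated p.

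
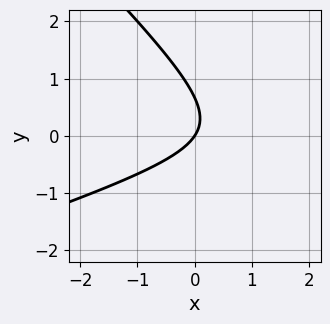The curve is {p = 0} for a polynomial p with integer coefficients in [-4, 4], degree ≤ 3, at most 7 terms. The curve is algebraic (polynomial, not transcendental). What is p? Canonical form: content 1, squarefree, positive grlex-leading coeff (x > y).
x^2 - 2*x*y - 3*y^2 - 3*x + 2*y

1. deg p = 2.
2. Reading off the gridlines: it crosses the y-axis at the gridline y = 0; it meets the x-axis at x = 0 (among the integer gridlines).
3. The integer polynomial consistent with all of this is the stated p.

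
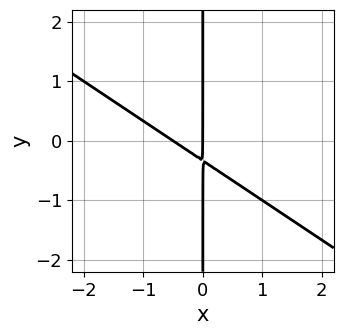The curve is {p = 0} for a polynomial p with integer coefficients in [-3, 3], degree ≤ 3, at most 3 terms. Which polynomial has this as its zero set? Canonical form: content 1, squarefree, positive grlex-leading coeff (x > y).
deg p = 2.
Reading off the gridlines: it crosses the x-axis at the gridline x = 0; the visible y-axis segment lies entirely on the curve.
The integer polynomial consistent with all of this is the stated p.

2*x^2 + 3*x*y + x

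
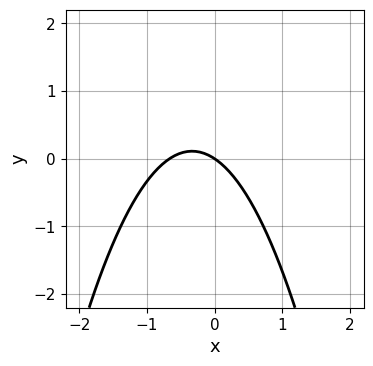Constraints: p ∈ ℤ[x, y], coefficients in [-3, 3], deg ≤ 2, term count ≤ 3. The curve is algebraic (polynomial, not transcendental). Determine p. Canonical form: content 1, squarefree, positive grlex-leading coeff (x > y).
3*x^2 + 2*x + 3*y

1. deg p = 2.
2. From the axis intercepts and sections: it meets the x-axis at x = 0 (among the integer gridlines); it crosses the y-axis at the gridline y = 0.
3. Solving for integer coefficients yields p as stated.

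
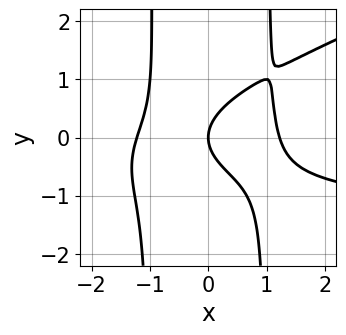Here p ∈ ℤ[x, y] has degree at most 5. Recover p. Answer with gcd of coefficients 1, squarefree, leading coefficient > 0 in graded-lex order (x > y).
(a) The degree is 4 — the shape is more complex than any degree-3 curve.
(b) From the visible intercepts: it meets the y-axis at y = 0 (among the integer gridlines); one x-axis crossing is at x = 0.
(c) Fitting integer coefficients to these (and the overall shape) gives p.

x^3*y - 3*x^2*y^2 + 2*x^3 + 3*y^2 - 3*x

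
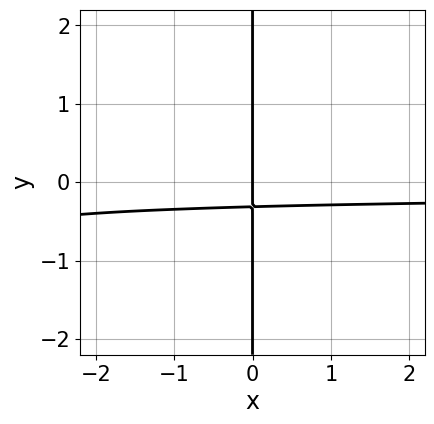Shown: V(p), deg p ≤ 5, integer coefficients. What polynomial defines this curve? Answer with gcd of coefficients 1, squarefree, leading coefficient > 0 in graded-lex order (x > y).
The degree is 4 — the shape is more complex than any degree-3 curve.
Checking where it meets the axes: every point of the y-axis in the box is on the curve; it meets the x-axis at x = 0 (among the integer gridlines).
Matching integer coefficients to the picture gives p.

x^2*y^2 - 2*x*y^3 - 3*x*y - x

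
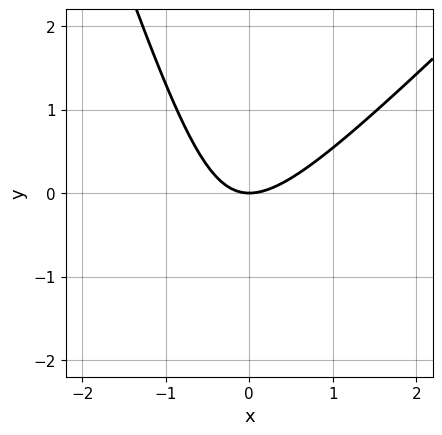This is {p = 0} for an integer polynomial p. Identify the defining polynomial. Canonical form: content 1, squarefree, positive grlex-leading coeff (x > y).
3*x^2 - 2*x*y - y^2 - 3*y

1. deg p = 2.
2. Checking where it meets the axes: one y-axis crossing is at y = 0; it meets the x-axis at x = 0 (among the integer gridlines).
3. Putting this together gives p.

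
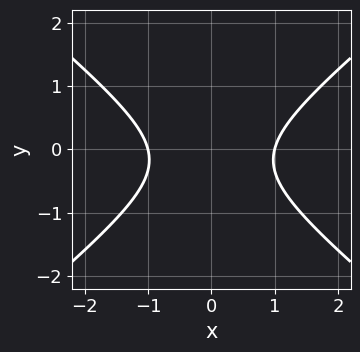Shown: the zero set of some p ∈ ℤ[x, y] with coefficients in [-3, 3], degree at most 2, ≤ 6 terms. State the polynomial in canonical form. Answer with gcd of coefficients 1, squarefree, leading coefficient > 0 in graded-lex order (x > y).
2*x^2 - 3*y^2 - y - 2

The degree is 2 — the shape is more complex than any degree-1 curve.
Symmetries: it's symmetric under x → −x, forcing even powers of x.
From the visible intercepts: the x-axis gridline crossings are at x ∈ {-1, 1}; no y-intercept at any integer in the box.
Fitting integer coefficients to these (and the overall shape) gives p.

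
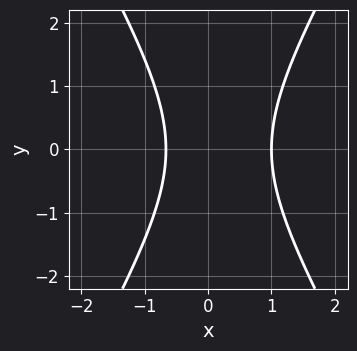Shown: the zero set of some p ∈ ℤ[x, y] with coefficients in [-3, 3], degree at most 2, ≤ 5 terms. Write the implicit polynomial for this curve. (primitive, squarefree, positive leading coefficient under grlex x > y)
(a) Degree: a generic line meets the curve in up to 2 points, so deg p = 2.
(b) Symmetries: it's symmetric under y → −y, forcing even powers of y.
(c) Observable constraints: it crosses the x-axis at the gridline x = 1; the curve avoids every integer y-axis point in the box.
(d) Assembling these constraints gives the stated polynomial.

3*x^2 - y^2 - x - 2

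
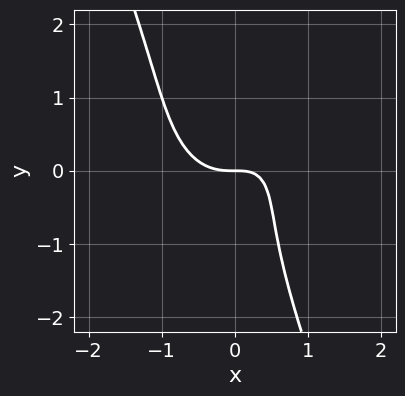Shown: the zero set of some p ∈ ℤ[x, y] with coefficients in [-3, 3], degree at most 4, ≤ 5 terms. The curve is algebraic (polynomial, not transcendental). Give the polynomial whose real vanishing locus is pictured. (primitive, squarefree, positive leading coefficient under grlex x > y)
3*x^3 + 2*x*y^2 + y^3 - 2*x*y + 2*y

1. The degree is 3 — no degree-2 curve has this shape.
2. Observable constraints: it meets the x-axis at x = 0 (among the integer gridlines); one y-axis crossing is at y = 0.
3. The integer polynomial consistent with all of this is the stated p.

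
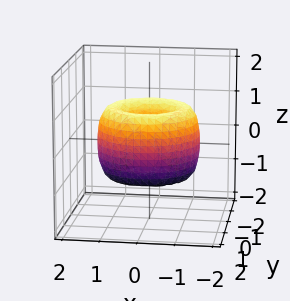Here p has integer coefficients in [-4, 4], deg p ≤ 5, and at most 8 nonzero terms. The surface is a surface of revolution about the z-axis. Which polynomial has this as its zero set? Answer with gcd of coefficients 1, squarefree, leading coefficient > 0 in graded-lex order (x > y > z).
x^4 + 2*x^2*y^2 + y^4 - 2*x^2 - 2*y^2 + z^2

First, the degree is 4 — no degree-3 surface has this shape.
Next, by symmetry, the surface is invariant under rotation about z: p = q(x² + y², z).
Then, reading off the gridlines: it crosses the y-axis at the gridline y = 0; a circular section at z = -1 has radius exactly 1; it crosses the z-axis at the gridline z = 0.
Finally, these observations pin down the coefficients.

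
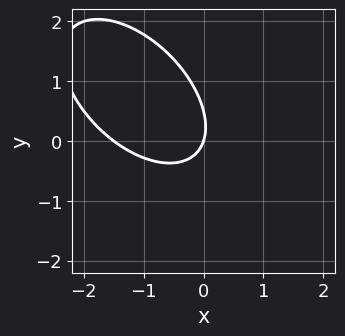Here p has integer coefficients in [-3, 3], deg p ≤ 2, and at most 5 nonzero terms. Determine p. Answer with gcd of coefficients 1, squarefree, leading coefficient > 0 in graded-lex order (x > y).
Degree: no degree-1 curve has this shape, so deg p = 2.
Against the integer gridlines: one y-axis crossing is at y = 0; it meets the x-axis at x = 0 (among the integer gridlines).
Matching integer coefficients to the picture gives p.

2*x^2 + 2*x*y + 2*y^2 + 3*x - y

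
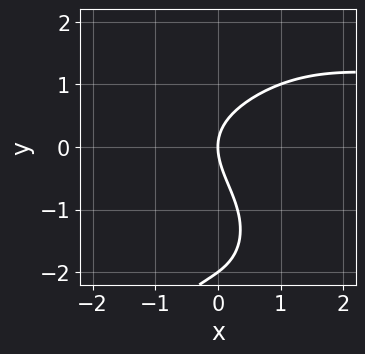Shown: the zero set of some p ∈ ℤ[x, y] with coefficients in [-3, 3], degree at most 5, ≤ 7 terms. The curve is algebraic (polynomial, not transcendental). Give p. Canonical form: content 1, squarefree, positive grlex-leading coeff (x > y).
x^3*y - x^3 + y^3 + 2*y^2 - 3*x

First, deg p = 4.
Next, checking where it meets the axes: it meets the x-axis at x = 0 (among the integer gridlines); the y-axis gridline crossings are at y ∈ {-2, 0}.
Finally, putting this together gives p.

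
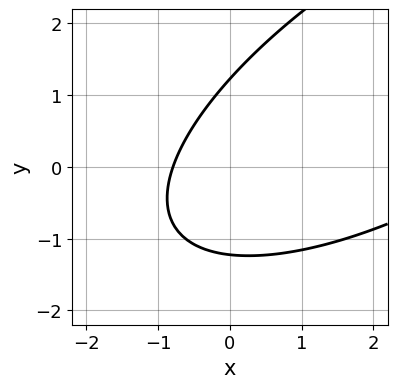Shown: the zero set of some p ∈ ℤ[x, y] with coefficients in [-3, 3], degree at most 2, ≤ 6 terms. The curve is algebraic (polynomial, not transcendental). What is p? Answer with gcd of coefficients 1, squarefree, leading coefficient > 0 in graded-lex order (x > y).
x^2 - 2*x*y + 2*y^2 - 3*x - 3

deg p = 2. The shape is more complex than any degree-1 curve.
Putting this together gives p.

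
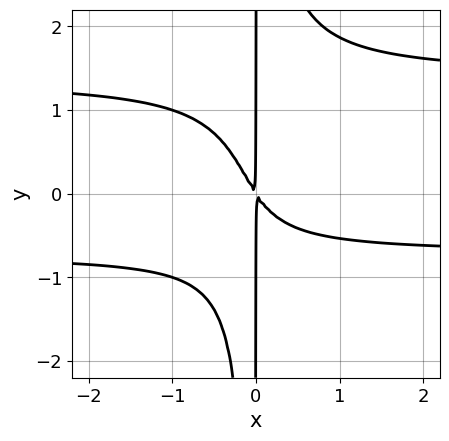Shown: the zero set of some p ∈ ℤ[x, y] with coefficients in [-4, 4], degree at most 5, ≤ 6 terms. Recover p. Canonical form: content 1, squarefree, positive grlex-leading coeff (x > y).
(a) deg p = 4.
(b) Against the integer gridlines: every point of the y-axis in the box is on the curve.
(c) Matching integer coefficients to the picture gives p.

3*x^2*y^2 - 2*x^2*y - 3*x^2 - 2*x*y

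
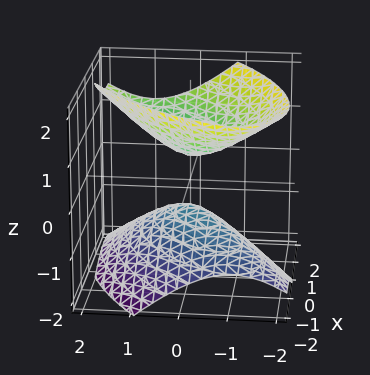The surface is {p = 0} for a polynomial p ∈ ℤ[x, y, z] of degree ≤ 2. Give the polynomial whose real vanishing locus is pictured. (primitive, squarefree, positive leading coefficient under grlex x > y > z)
The picture has 2 separate pieces. Treating them together as one polynomial.
Degree: the shape is more complex than any degree-1 surface, so deg p = 2.
Checking where it meets the axes: no y-intercept at any integer in the box; no x-intercept at any integer in the box.
Matching integer coefficients to the picture gives p.

2*x^2 - 3*x*y - x*z + 3*y^2 - 3*z^2 + 1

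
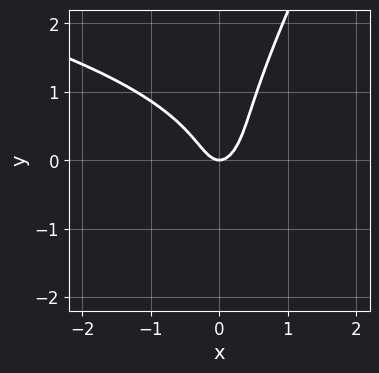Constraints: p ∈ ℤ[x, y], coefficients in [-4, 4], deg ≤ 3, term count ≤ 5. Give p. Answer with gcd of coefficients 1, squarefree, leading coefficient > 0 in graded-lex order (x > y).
First, the degree is 3 — the shape is more complex than any degree-2 curve.
Then, checking where it meets the axes: it meets the x-axis at x = 0 (among the integer gridlines); one y-axis crossing is at y = 0.
Finally, solving for integer coefficients yields p as stated.

2*x*y^2 - y^3 + 3*x^2 - y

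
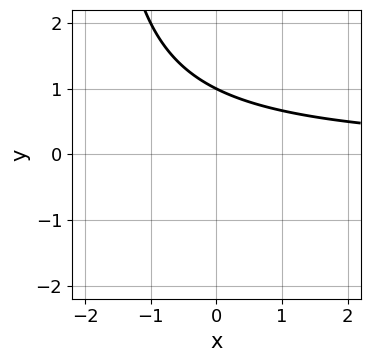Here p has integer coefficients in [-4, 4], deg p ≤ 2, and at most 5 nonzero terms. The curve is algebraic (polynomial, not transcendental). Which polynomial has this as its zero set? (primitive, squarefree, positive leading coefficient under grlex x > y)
1. deg p = 2. A generic line meets the curve in up to 2 points.
2. Reading off the gridlines: one y-axis crossing is at y = 1; the curve avoids every integer x-axis point in the box.
3. Assembling these constraints gives the stated polynomial.

x*y + 2*y - 2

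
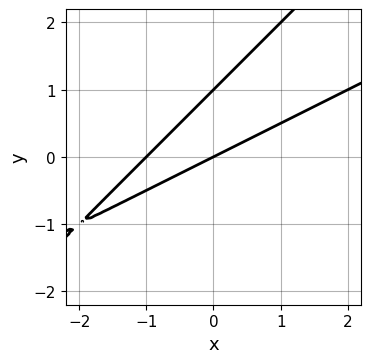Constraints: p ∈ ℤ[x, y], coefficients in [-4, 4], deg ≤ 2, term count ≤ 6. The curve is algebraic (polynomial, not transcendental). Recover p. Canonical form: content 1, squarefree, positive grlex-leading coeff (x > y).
First, deg p = 2.
Then, against the integer gridlines: among the integer gridlines, it crosses the y-axis at y ∈ {0, 1}; the x-axis gridline crossings are at x ∈ {-1, 0}.
Finally, the integer polynomial consistent with all of this is the stated p.

x^2 - 3*x*y + 2*y^2 + x - 2*y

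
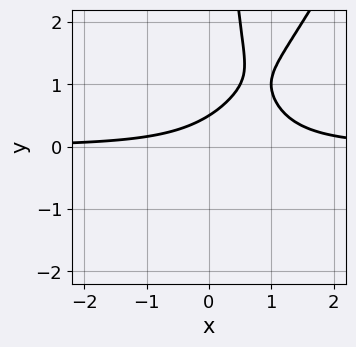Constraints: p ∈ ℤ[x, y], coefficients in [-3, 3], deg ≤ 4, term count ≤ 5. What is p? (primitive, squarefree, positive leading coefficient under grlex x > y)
2*x^2*y - x*y^2 - 2*x*y + 2*y - 1

First, deg p = 3. A generic line meets the curve in up to 3 points.
Then, checking where it meets the axes: it misses every integer gridline on the x-axis.
Finally, assembling these constraints gives the stated polynomial.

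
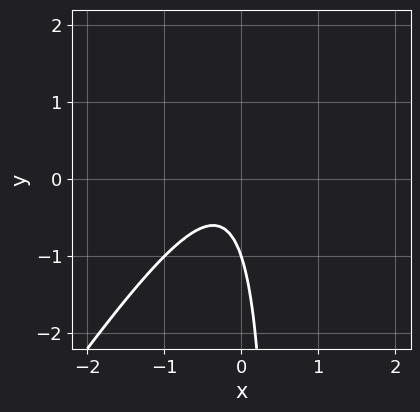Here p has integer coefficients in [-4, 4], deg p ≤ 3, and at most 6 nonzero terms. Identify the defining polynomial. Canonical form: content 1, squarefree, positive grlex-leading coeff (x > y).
deg p = 2. A generic line meets the curve in up to 2 points.
From the visible intercepts: it misses every integer gridline on the x-axis; it crosses the y-axis at the gridline y = -1.
Together with the visible shape, these determine p as stated.

3*x^2 - 2*x*y + x + y + 1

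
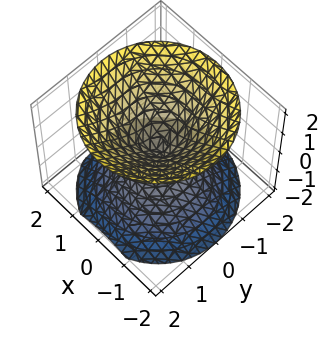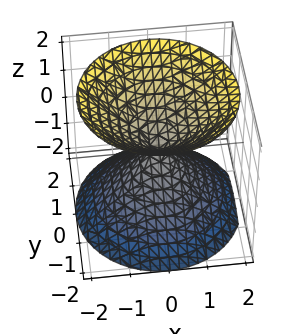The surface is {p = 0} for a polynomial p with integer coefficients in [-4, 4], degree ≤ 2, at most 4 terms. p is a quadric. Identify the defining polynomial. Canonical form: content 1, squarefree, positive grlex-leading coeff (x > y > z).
(a) There are 2 components. Treating them together as one polynomial.
(b) Degree: two nappes meeting at a single point; a quadric, so deg p = 2.
(c) Symmetries: rotational symmetry about the z-axis ⇒ p depends on x, y only through x² + y²; mirror symmetry z ↦ −z ⇒ only even powers of z.
(d) Observable constraints: one z-axis crossing is at z = 0; a circular section at z = 1 has radius exactly 1; it crosses the x-axis at the gridline x = 0.
(e) Solving for integer coefficients yields p as stated.

x^2 + y^2 - z^2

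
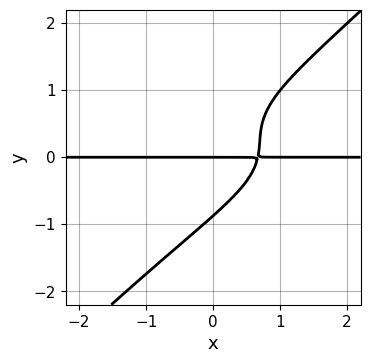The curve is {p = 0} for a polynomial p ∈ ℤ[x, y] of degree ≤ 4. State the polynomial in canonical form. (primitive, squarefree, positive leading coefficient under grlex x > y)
3*x*y^3 - 3*y^4 - x*y^2 + 3*x*y - 2*y

The degree is 4 — the shape is more complex than any degree-3 curve.
Against the integer gridlines: the visible x-axis segment lies entirely on the curve; it meets the y-axis at y = 0 (among the integer gridlines).
Putting this together gives p.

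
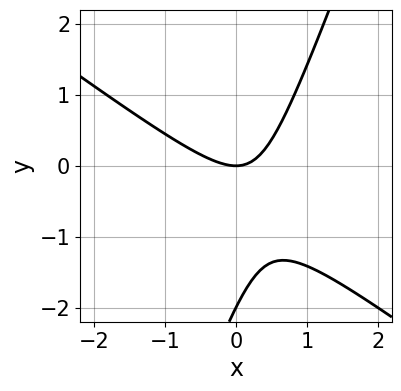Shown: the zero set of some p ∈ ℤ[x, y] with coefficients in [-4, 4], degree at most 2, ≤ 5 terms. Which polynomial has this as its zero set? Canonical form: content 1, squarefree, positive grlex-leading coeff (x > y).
2*x^2 + 2*x*y - y^2 - 2*y

(a) deg p = 2.
(b) Reading off the gridlines: one x-axis crossing is at x = 0; among the integer gridlines, it crosses the y-axis at y ∈ {-2, 0}.
(c) Putting this together gives p.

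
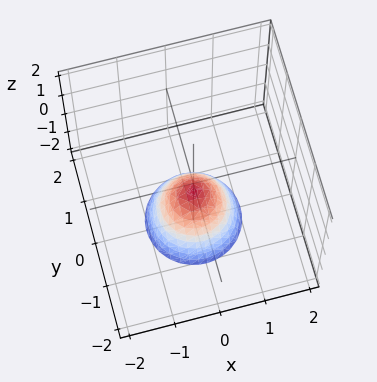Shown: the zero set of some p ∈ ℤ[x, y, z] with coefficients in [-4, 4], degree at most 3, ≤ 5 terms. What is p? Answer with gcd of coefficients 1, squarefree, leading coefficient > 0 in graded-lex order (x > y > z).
3*x^2 + 3*y^2 + 2*z + 1

deg p = 2. No degree-1 surface has this shape.
Symmetries: every cross-section ⟂ z is a circle, so x, y appear only via x² + y².
Reading off the gridlines: it misses every integer gridline on the y-axis; the surface avoids every integer x-axis point in the box; a circular section at z = -1 has radius between 0 and 1.
The integer polynomial consistent with all of this is the stated p.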